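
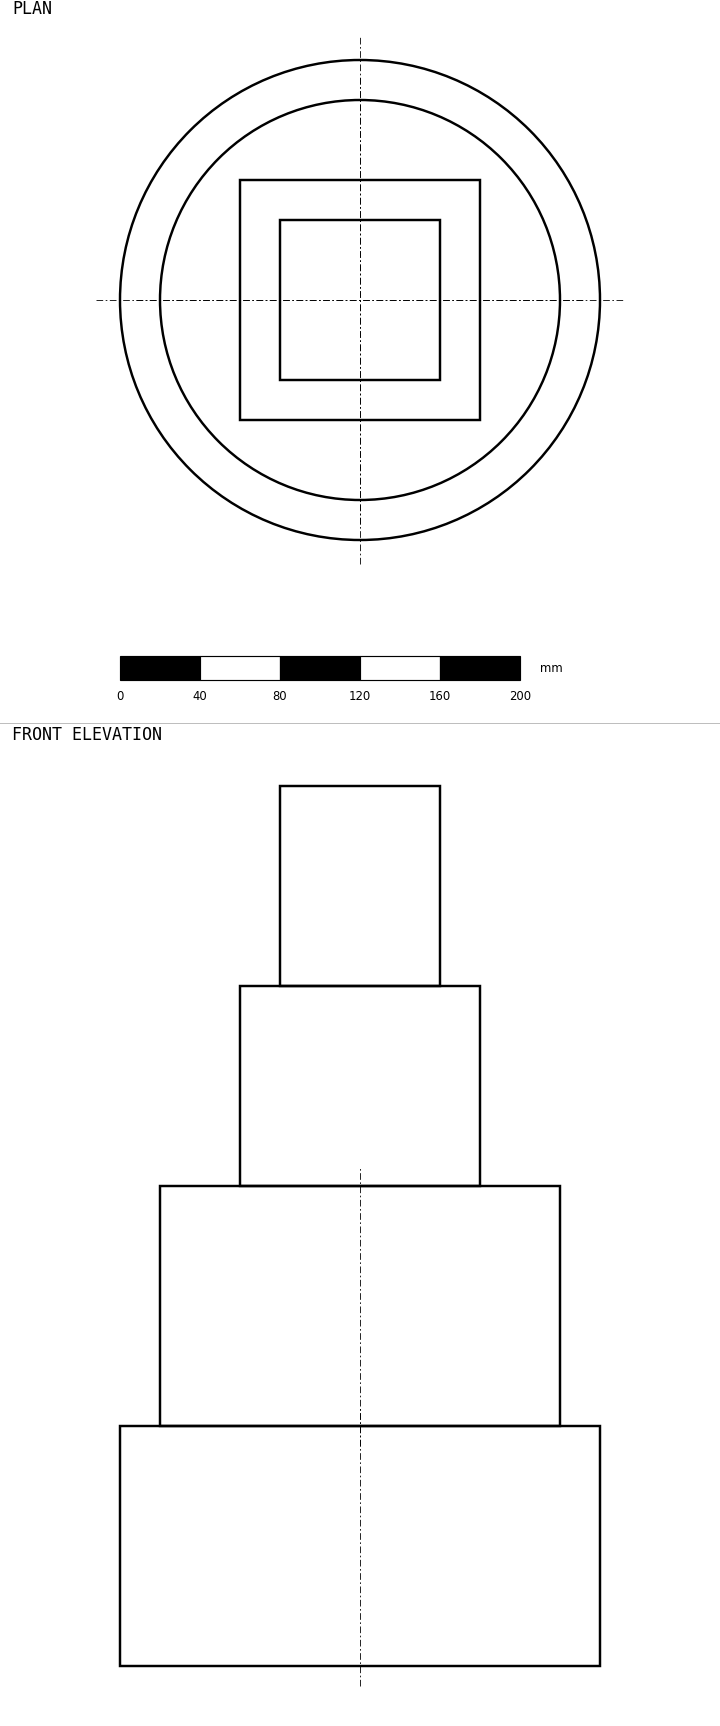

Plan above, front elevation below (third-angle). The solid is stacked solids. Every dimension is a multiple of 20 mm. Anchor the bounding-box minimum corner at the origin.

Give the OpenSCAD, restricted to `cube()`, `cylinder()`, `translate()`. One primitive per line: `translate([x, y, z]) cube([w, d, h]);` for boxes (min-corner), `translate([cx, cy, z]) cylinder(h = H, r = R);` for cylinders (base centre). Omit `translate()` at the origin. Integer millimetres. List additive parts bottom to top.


translate([120, 120, 0]) cylinder(h = 120, r = 120);
translate([120, 120, 120]) cylinder(h = 120, r = 100);
translate([60, 60, 240]) cube([120, 120, 100]);
translate([80, 80, 340]) cube([80, 80, 100]);


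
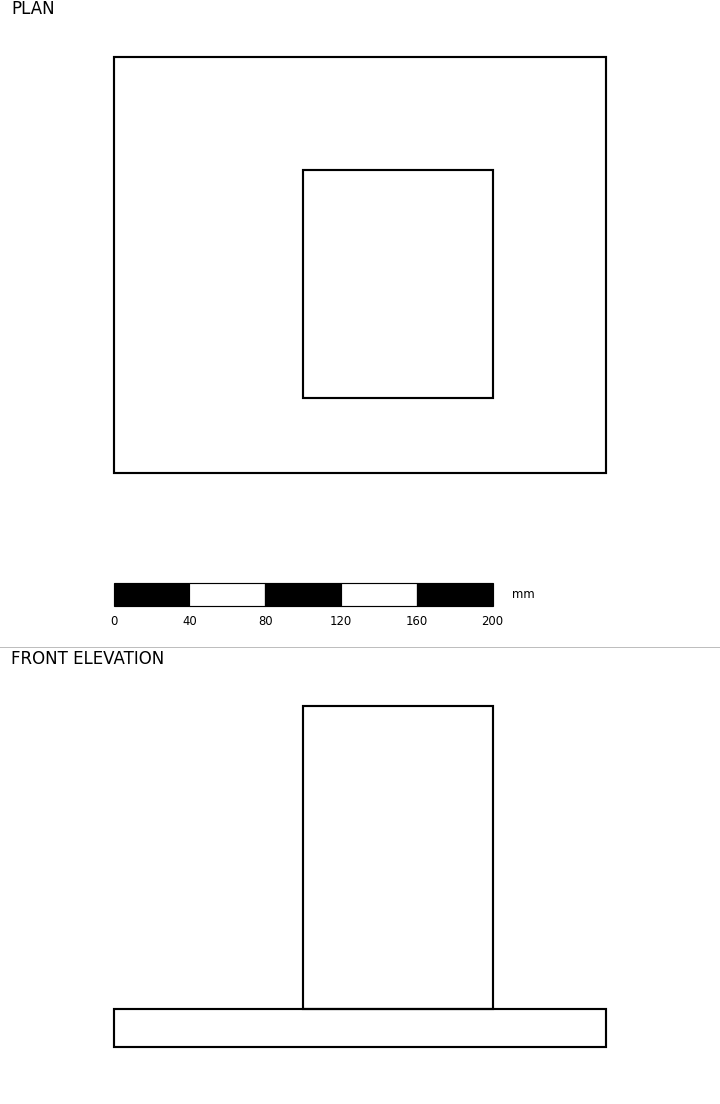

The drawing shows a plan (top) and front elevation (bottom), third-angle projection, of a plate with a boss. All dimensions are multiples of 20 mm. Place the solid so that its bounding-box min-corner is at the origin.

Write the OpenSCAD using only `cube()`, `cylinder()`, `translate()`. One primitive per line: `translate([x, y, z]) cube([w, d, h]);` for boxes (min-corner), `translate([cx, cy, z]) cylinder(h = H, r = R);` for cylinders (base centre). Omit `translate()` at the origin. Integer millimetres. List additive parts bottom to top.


cube([260, 220, 20]);
translate([100, 40, 20]) cube([100, 120, 160]);


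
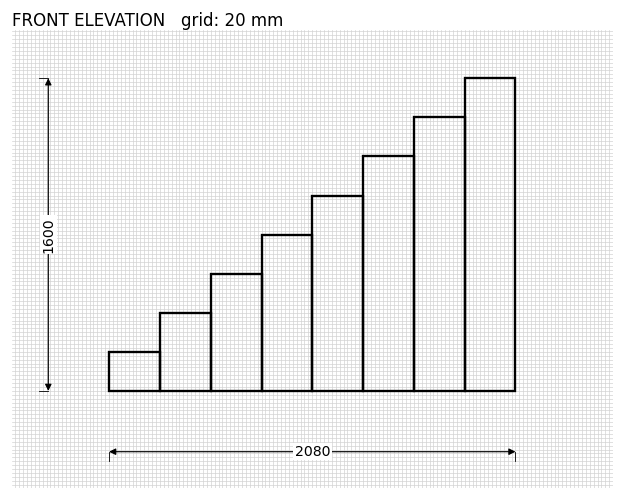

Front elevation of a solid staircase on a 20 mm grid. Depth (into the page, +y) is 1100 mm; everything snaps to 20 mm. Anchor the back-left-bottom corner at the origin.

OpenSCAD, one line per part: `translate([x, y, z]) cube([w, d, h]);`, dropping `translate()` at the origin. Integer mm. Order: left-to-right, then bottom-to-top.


cube([260, 1100, 200]);
translate([260, 0, 0]) cube([260, 1100, 400]);
translate([520, 0, 0]) cube([260, 1100, 600]);
translate([780, 0, 0]) cube([260, 1100, 800]);
translate([1040, 0, 0]) cube([260, 1100, 1000]);
translate([1300, 0, 0]) cube([260, 1100, 1200]);
translate([1560, 0, 0]) cube([260, 1100, 1400]);
translate([1820, 0, 0]) cube([260, 1100, 1600]);


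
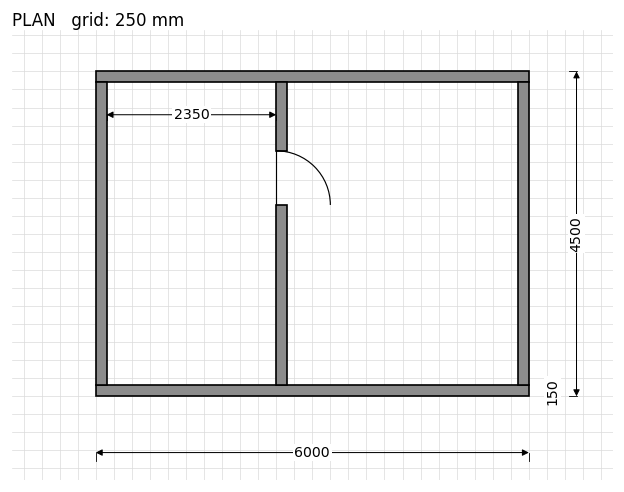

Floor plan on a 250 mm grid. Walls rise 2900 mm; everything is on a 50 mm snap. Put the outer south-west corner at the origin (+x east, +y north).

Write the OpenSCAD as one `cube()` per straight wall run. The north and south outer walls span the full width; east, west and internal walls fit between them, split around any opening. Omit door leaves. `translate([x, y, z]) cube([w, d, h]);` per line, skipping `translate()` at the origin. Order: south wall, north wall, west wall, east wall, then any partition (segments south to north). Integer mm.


cube([6000, 150, 2900]);
translate([0, 4350, 0]) cube([6000, 150, 2900]);
translate([0, 150, 0]) cube([150, 4200, 2900]);
translate([5850, 150, 0]) cube([150, 4200, 2900]);
translate([2500, 150, 0]) cube([150, 2500, 2900]);
translate([2500, 3400, 0]) cube([150, 950, 2900]);


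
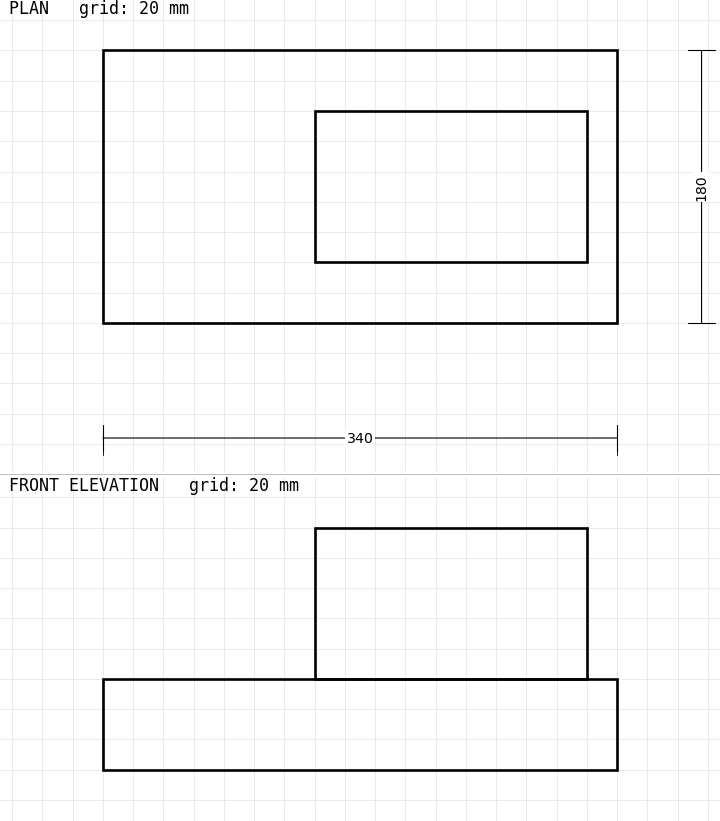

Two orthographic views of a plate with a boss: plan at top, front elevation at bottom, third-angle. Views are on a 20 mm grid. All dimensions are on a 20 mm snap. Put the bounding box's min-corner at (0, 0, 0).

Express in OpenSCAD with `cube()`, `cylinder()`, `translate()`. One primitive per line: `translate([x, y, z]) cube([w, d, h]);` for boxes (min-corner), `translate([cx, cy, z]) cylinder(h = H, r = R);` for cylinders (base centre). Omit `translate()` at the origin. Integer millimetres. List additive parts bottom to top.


cube([340, 180, 60]);
translate([140, 40, 60]) cube([180, 100, 100]);


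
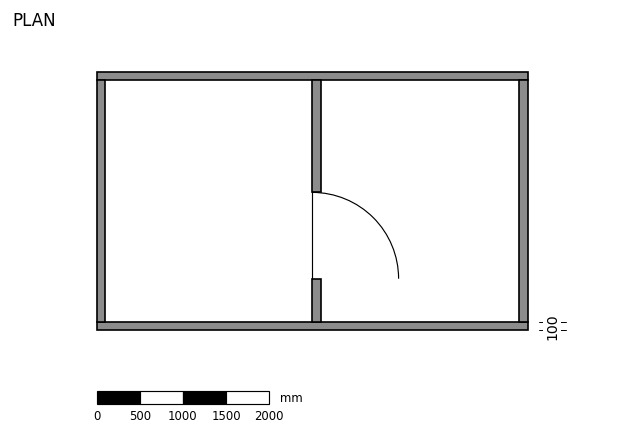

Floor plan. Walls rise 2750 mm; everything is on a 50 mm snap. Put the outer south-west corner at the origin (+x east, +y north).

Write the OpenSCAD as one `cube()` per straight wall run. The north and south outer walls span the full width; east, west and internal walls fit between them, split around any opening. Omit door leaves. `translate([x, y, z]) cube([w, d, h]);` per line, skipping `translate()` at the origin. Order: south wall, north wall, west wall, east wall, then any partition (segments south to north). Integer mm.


cube([5000, 100, 2750]);
translate([0, 2900, 0]) cube([5000, 100, 2750]);
translate([0, 100, 0]) cube([100, 2800, 2750]);
translate([4900, 100, 0]) cube([100, 2800, 2750]);
translate([2500, 100, 0]) cube([100, 500, 2750]);
translate([2500, 1600, 0]) cube([100, 1300, 2750]);


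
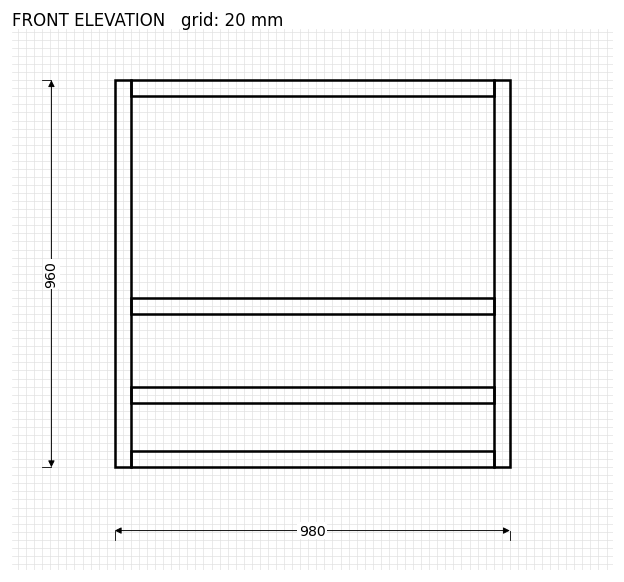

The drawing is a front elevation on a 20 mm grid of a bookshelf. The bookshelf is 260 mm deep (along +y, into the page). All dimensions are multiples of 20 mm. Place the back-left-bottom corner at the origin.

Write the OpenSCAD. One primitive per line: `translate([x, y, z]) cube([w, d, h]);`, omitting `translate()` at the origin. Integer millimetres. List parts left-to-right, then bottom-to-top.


cube([40, 260, 960]);
translate([40, 0, 0]) cube([900, 260, 40]);
translate([40, 0, 160]) cube([900, 260, 40]);
translate([40, 0, 380]) cube([900, 260, 40]);
translate([40, 0, 920]) cube([900, 260, 40]);
translate([940, 0, 0]) cube([40, 260, 960]);


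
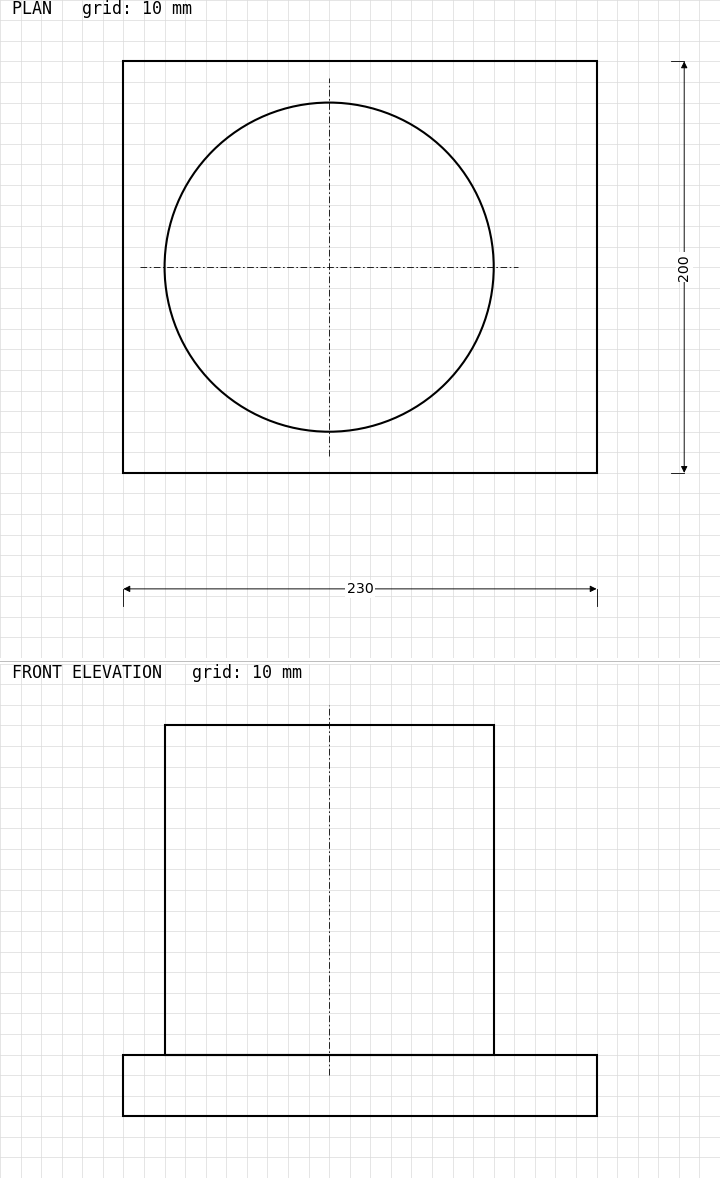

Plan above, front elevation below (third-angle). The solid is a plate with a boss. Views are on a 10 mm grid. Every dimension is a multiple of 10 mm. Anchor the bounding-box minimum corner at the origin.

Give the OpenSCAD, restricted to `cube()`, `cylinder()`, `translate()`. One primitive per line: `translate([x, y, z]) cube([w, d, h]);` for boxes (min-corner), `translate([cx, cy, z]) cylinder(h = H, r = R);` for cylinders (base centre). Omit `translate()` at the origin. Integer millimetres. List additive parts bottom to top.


cube([230, 200, 30]);
translate([100, 100, 30]) cylinder(h = 160, r = 80);


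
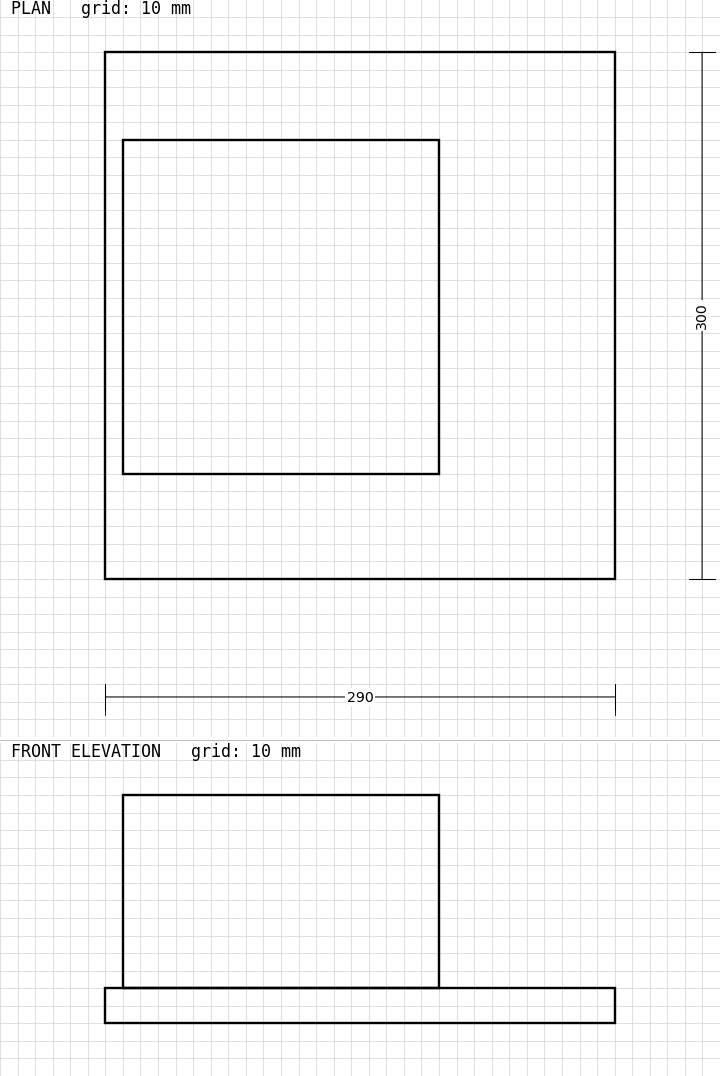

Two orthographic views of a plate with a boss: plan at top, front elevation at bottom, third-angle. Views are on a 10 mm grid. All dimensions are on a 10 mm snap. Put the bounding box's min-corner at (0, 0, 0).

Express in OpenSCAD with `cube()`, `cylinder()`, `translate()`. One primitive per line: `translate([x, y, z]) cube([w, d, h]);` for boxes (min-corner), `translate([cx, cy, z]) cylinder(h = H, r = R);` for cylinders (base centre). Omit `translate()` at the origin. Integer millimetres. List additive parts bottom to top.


cube([290, 300, 20]);
translate([10, 60, 20]) cube([180, 190, 110]);


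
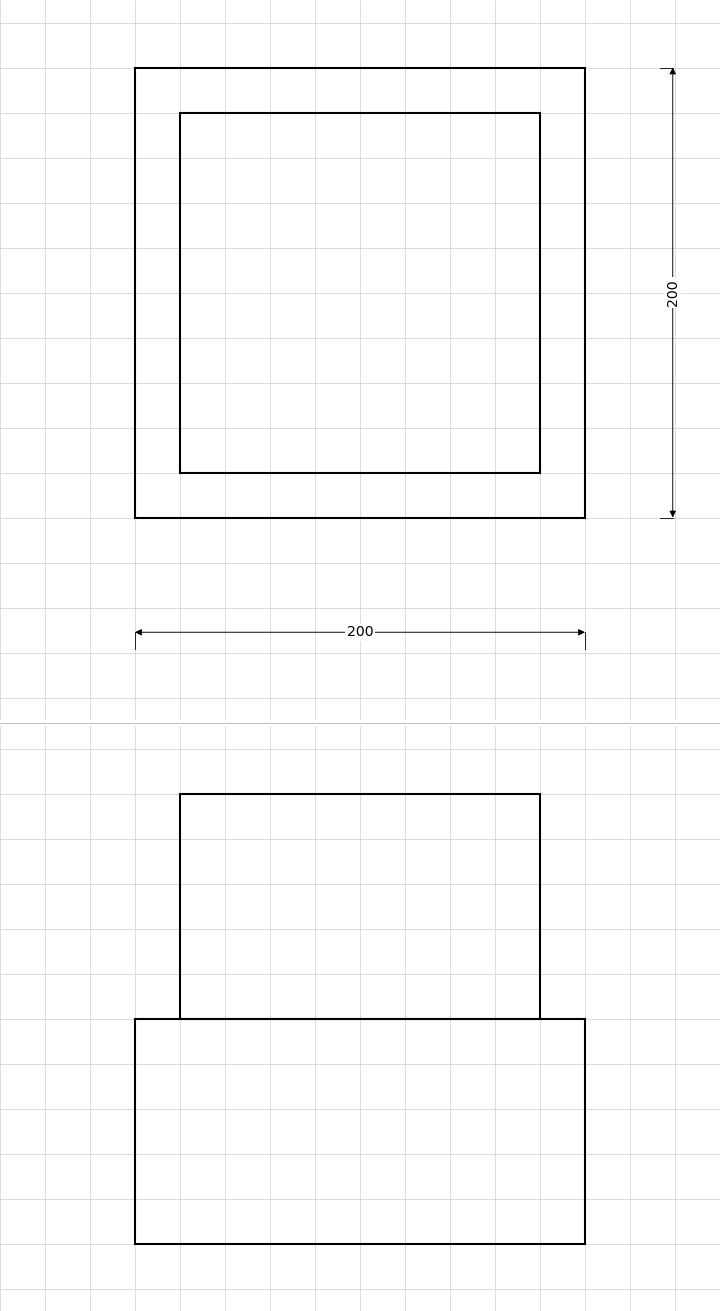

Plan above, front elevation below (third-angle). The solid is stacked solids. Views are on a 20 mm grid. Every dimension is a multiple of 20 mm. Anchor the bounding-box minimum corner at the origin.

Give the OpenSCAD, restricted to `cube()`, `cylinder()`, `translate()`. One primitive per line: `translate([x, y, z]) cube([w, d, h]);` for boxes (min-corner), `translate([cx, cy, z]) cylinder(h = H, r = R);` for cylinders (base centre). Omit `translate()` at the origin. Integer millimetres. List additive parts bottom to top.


cube([200, 200, 100]);
translate([20, 20, 100]) cube([160, 160, 100]);


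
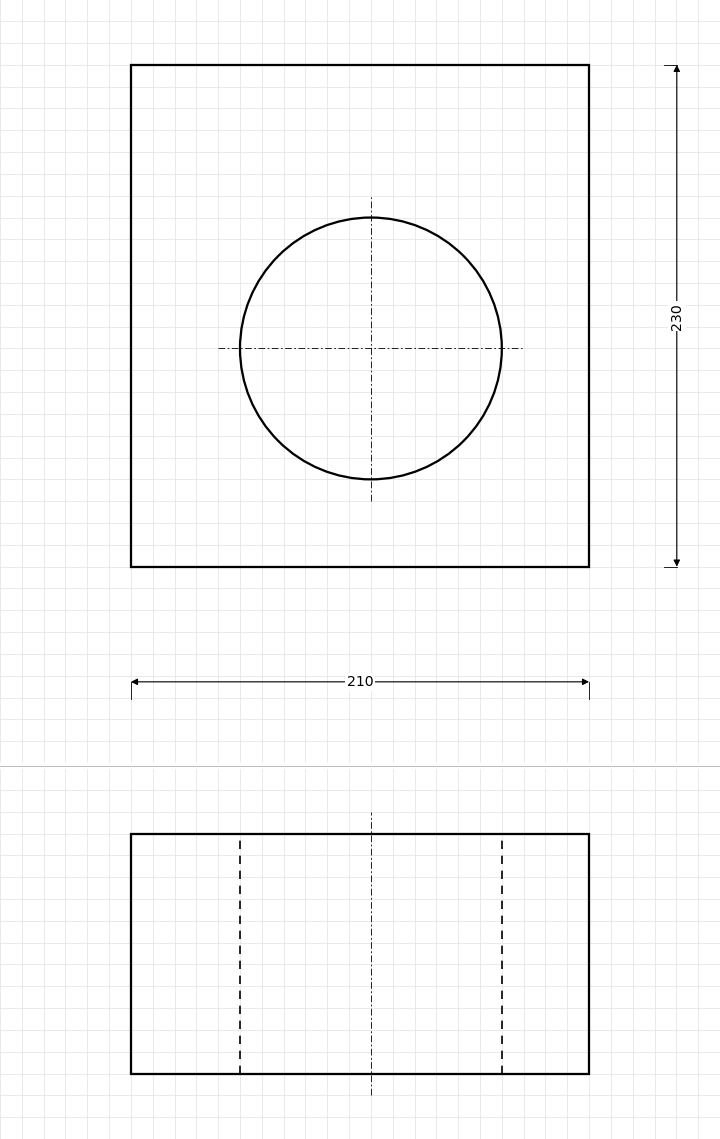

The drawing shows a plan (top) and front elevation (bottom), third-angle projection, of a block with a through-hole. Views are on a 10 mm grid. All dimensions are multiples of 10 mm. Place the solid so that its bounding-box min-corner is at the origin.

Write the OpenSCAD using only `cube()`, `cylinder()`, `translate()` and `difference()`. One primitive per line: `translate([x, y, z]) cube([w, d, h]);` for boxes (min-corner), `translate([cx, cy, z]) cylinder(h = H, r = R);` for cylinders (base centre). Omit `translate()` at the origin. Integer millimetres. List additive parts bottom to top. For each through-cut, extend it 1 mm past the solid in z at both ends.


difference() {
  cube([210, 230, 110]);
  translate([110, 100, -1]) cylinder(h = 112, r = 60);
}


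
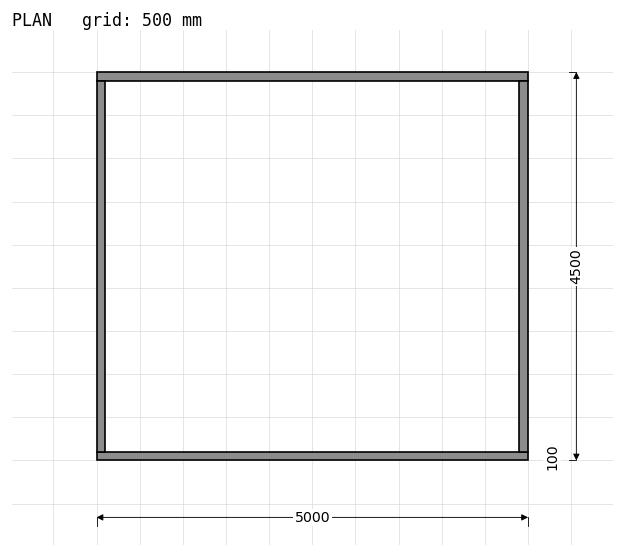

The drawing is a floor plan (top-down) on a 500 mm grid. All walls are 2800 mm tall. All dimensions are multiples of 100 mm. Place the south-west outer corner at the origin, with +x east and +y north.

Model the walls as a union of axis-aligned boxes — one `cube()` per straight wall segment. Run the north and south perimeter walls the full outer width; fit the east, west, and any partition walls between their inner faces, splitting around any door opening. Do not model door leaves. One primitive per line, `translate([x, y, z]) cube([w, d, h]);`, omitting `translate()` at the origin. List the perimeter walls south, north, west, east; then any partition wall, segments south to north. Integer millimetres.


cube([5000, 100, 2800]);
translate([0, 4400, 0]) cube([5000, 100, 2800]);
translate([0, 100, 0]) cube([100, 4300, 2800]);
translate([4900, 100, 0]) cube([100, 4300, 2800]);


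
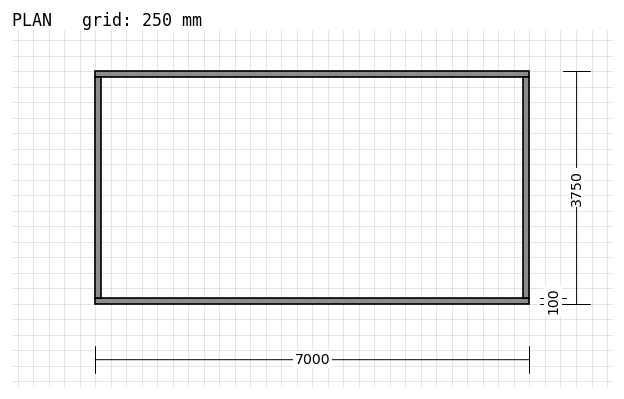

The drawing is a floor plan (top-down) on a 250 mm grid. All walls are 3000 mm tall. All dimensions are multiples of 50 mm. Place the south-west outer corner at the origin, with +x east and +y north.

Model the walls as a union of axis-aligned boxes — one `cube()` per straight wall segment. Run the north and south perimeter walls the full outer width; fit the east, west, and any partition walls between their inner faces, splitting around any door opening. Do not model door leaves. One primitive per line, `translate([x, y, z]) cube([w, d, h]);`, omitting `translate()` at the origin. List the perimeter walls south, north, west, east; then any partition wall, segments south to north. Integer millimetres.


cube([7000, 100, 3000]);
translate([0, 3650, 0]) cube([7000, 100, 3000]);
translate([0, 100, 0]) cube([100, 3550, 3000]);
translate([6900, 100, 0]) cube([100, 3550, 3000]);


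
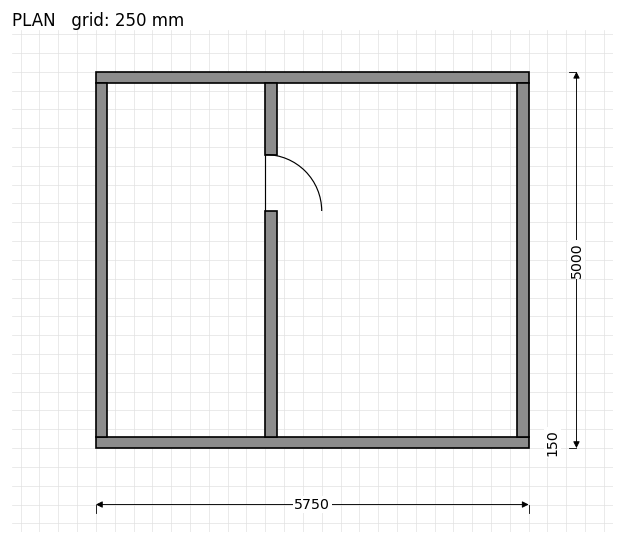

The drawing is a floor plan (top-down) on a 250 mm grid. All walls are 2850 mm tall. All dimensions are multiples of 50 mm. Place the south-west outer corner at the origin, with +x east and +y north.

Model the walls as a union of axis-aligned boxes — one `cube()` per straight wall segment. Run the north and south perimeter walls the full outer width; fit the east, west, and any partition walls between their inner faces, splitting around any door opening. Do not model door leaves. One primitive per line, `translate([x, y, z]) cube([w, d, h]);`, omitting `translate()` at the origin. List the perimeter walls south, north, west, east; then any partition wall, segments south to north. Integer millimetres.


cube([5750, 150, 2850]);
translate([0, 4850, 0]) cube([5750, 150, 2850]);
translate([0, 150, 0]) cube([150, 4700, 2850]);
translate([5600, 150, 0]) cube([150, 4700, 2850]);
translate([2250, 150, 0]) cube([150, 3000, 2850]);
translate([2250, 3900, 0]) cube([150, 950, 2850]);


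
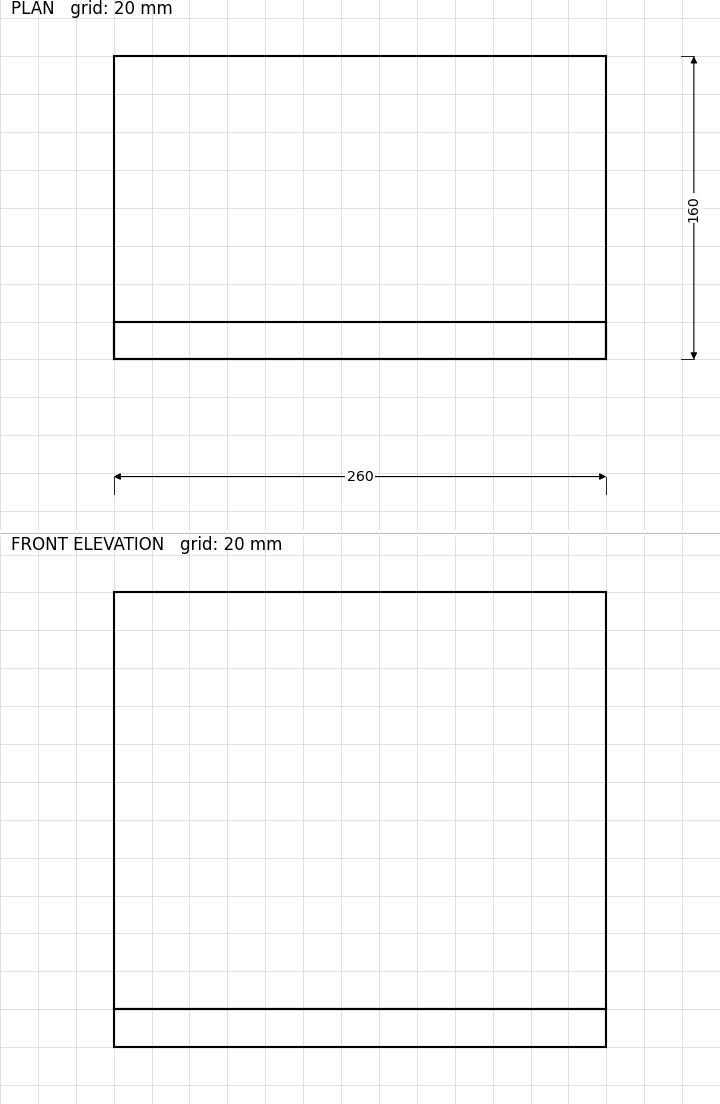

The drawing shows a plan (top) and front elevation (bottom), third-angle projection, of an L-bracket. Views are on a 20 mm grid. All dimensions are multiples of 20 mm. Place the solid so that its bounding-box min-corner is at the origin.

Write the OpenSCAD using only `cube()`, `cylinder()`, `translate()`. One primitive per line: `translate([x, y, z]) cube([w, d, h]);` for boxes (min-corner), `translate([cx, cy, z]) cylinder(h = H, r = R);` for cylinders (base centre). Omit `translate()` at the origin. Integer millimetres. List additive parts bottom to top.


cube([260, 160, 20]);
translate([0, 0, 20]) cube([260, 20, 220]);


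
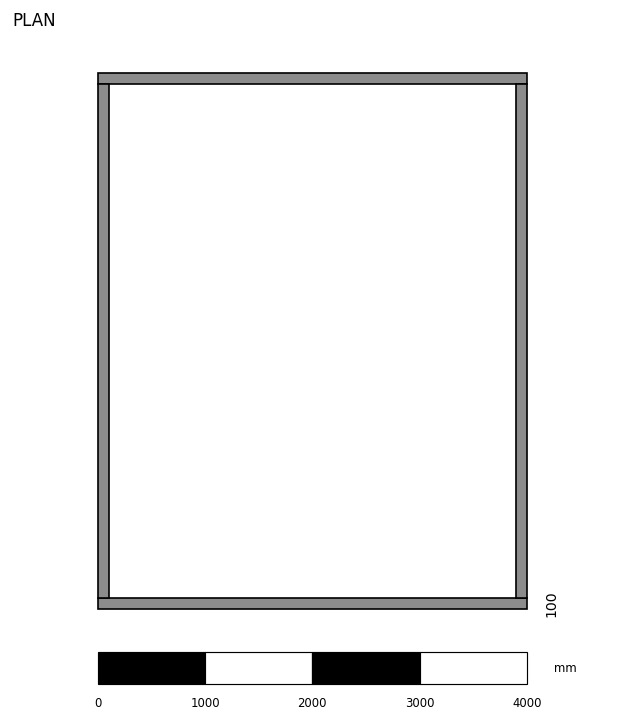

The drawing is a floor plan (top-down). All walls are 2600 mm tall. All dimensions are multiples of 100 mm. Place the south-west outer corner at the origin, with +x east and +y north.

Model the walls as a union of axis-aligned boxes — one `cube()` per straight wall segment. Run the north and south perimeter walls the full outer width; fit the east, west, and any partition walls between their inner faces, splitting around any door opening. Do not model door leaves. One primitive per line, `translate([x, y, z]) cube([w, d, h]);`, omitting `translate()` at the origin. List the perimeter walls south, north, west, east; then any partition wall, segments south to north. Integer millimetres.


cube([4000, 100, 2600]);
translate([0, 4900, 0]) cube([4000, 100, 2600]);
translate([0, 100, 0]) cube([100, 4800, 2600]);
translate([3900, 100, 0]) cube([100, 4800, 2600]);


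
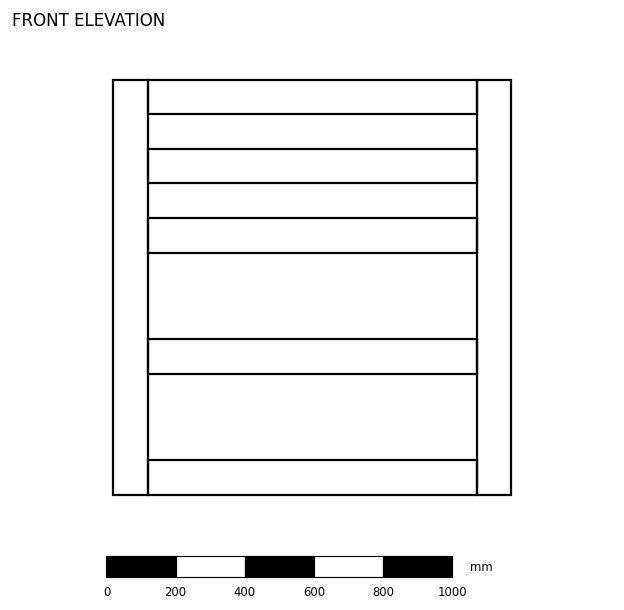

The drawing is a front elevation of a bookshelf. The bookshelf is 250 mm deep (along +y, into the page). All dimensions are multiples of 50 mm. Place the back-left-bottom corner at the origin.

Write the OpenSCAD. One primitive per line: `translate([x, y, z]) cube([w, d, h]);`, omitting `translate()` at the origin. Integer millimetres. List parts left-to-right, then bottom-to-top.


cube([100, 250, 1200]);
translate([100, 0, 0]) cube([950, 250, 100]);
translate([100, 0, 350]) cube([950, 250, 100]);
translate([100, 0, 700]) cube([950, 250, 100]);
translate([100, 0, 900]) cube([950, 250, 100]);
translate([100, 0, 1100]) cube([950, 250, 100]);
translate([1050, 0, 0]) cube([100, 250, 1200]);


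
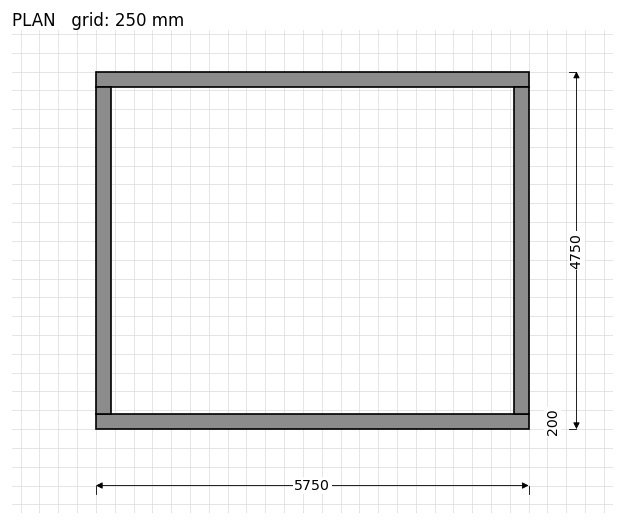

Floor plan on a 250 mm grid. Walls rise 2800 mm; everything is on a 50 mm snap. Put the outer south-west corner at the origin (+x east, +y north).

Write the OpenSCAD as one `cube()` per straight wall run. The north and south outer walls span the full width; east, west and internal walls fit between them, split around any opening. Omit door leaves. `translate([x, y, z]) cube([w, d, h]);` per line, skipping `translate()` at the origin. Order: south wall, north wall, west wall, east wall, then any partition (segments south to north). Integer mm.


cube([5750, 200, 2800]);
translate([0, 4550, 0]) cube([5750, 200, 2800]);
translate([0, 200, 0]) cube([200, 4350, 2800]);
translate([5550, 200, 0]) cube([200, 4350, 2800]);


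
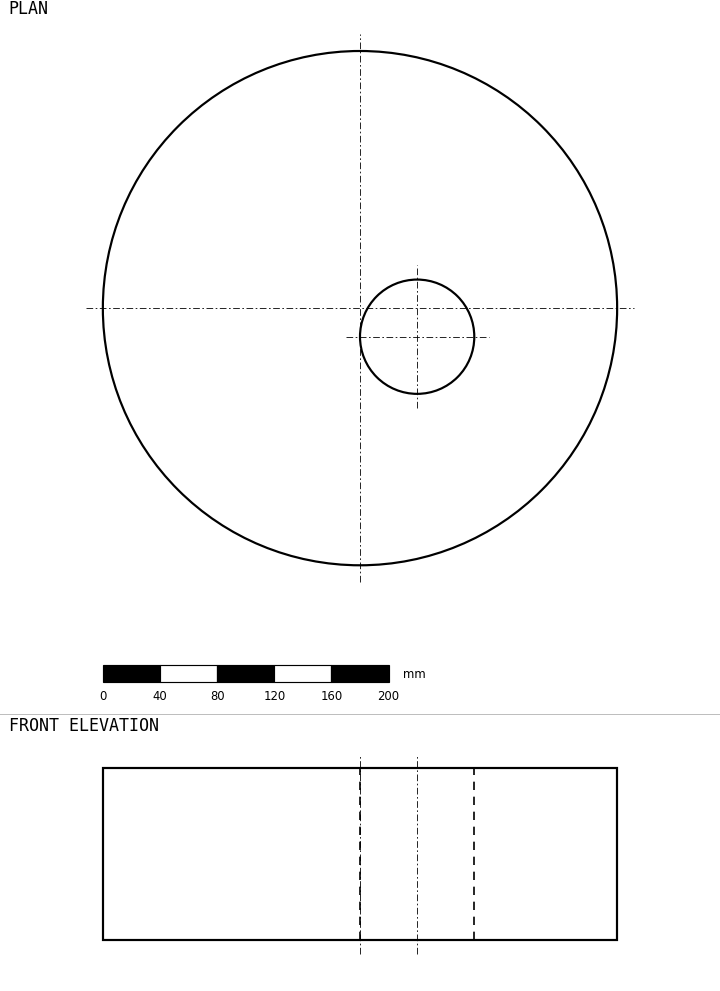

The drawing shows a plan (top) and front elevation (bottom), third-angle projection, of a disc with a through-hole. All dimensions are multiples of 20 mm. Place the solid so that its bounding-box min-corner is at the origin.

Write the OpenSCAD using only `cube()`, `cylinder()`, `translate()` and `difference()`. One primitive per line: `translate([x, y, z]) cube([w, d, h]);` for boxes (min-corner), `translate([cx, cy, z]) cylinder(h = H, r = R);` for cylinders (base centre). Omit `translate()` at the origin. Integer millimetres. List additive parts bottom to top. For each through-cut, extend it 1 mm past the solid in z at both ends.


difference() {
  translate([180, 180, 0]) cylinder(h = 120, r = 180);
  translate([220, 160, -1]) cylinder(h = 122, r = 40);
}


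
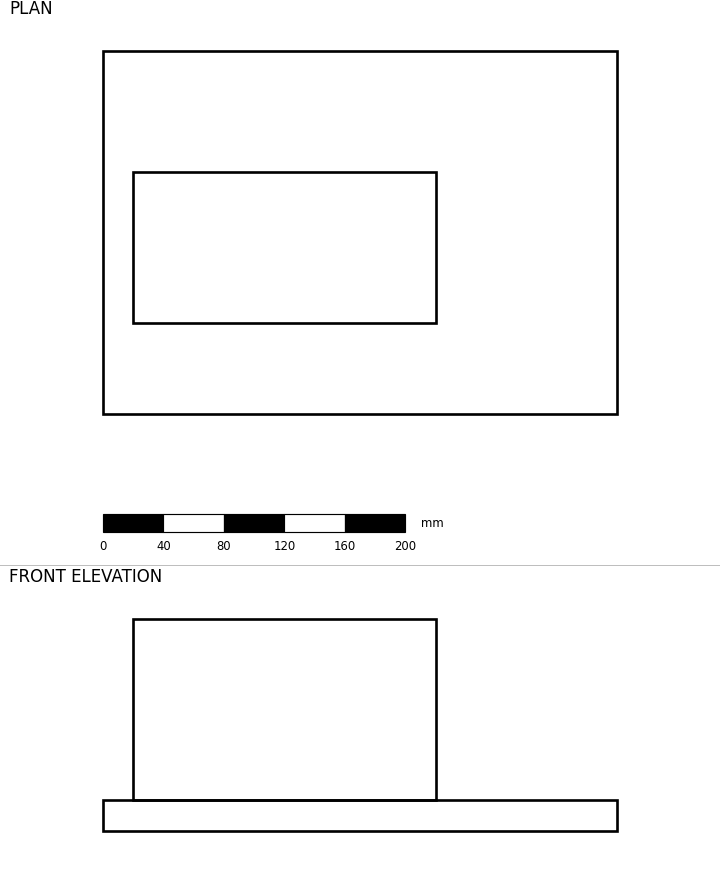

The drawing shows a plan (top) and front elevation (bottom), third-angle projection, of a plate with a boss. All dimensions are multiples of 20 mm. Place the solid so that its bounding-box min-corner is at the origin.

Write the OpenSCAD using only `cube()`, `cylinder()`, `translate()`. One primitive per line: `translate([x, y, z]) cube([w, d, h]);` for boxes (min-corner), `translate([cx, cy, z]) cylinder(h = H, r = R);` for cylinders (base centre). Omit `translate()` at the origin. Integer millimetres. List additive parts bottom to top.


cube([340, 240, 20]);
translate([20, 60, 20]) cube([200, 100, 120]);


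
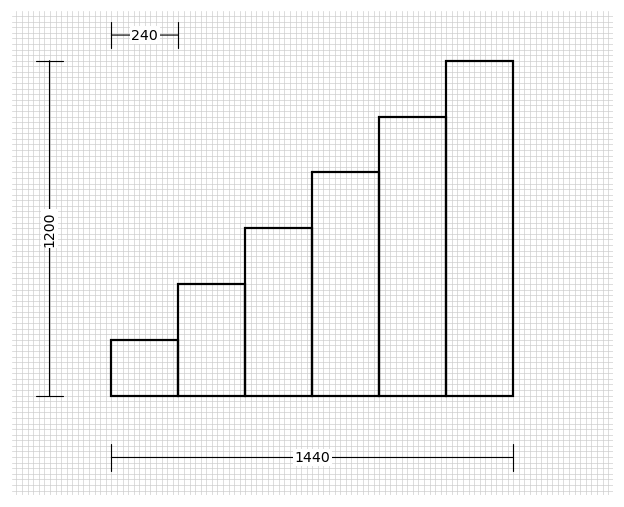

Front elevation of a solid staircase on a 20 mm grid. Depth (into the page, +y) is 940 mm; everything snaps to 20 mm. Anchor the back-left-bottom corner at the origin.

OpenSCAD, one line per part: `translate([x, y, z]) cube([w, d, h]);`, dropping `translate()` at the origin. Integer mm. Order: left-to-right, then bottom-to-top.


cube([240, 940, 200]);
translate([240, 0, 0]) cube([240, 940, 400]);
translate([480, 0, 0]) cube([240, 940, 600]);
translate([720, 0, 0]) cube([240, 940, 800]);
translate([960, 0, 0]) cube([240, 940, 1000]);
translate([1200, 0, 0]) cube([240, 940, 1200]);


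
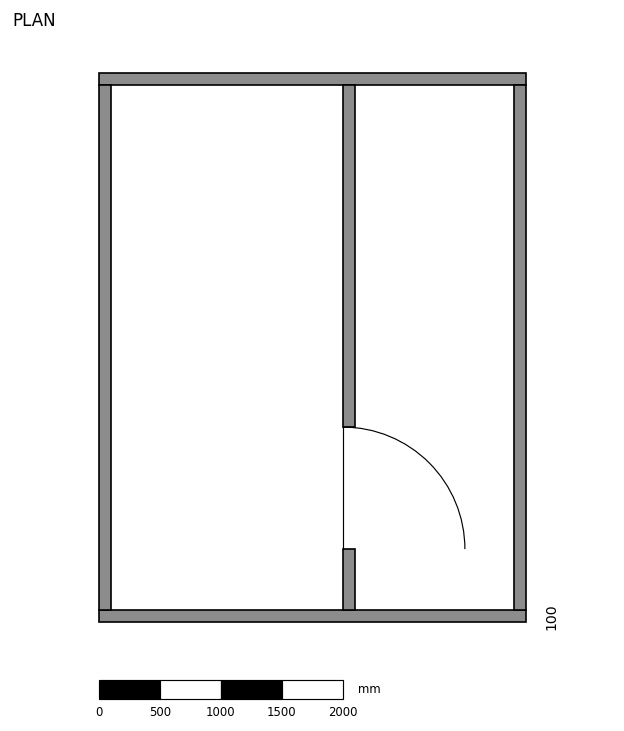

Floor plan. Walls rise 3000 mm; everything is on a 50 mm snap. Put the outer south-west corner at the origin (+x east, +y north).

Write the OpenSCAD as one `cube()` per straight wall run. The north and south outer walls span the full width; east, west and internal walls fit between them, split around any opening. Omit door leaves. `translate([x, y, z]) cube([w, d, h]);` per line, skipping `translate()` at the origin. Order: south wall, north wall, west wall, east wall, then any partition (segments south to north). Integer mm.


cube([3500, 100, 3000]);
translate([0, 4400, 0]) cube([3500, 100, 3000]);
translate([0, 100, 0]) cube([100, 4300, 3000]);
translate([3400, 100, 0]) cube([100, 4300, 3000]);
translate([2000, 100, 0]) cube([100, 500, 3000]);
translate([2000, 1600, 0]) cube([100, 2800, 3000]);


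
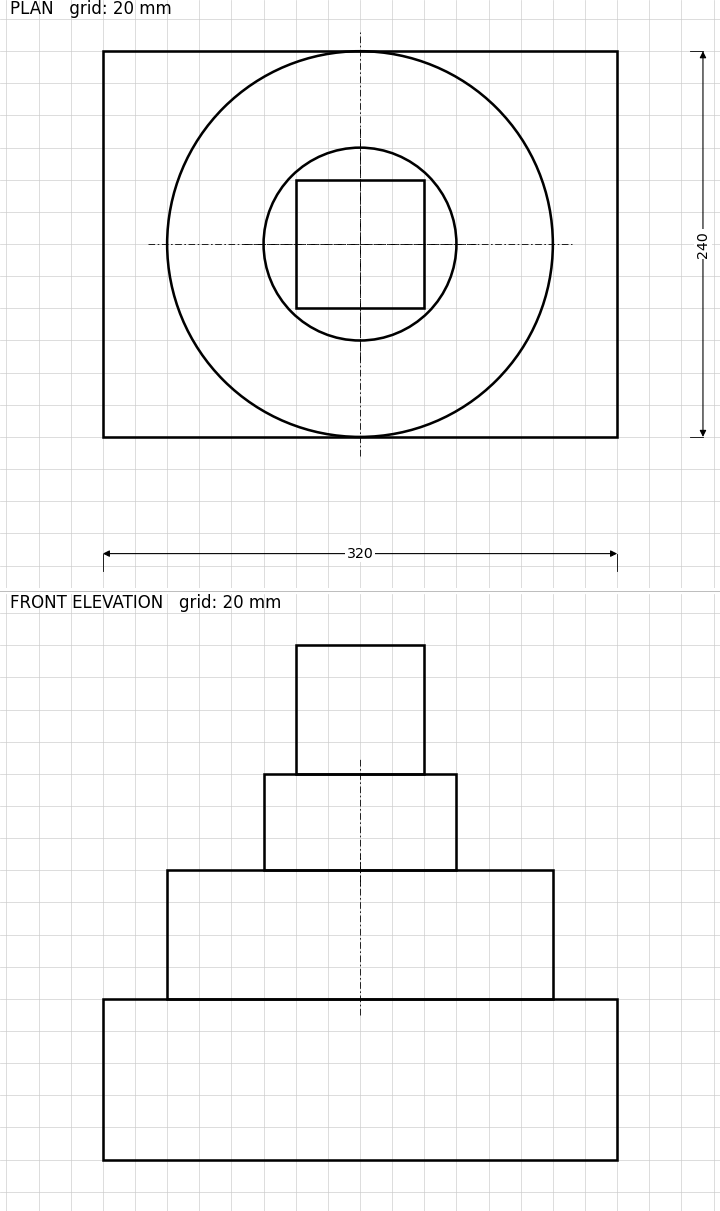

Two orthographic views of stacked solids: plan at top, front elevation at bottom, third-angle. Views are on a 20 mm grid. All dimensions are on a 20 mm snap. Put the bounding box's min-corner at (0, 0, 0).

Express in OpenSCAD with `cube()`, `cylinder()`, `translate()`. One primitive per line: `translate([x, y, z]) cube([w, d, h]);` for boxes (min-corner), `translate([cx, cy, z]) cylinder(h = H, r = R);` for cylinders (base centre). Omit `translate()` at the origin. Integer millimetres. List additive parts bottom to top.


cube([320, 240, 100]);
translate([160, 120, 100]) cylinder(h = 80, r = 120);
translate([160, 120, 180]) cylinder(h = 60, r = 60);
translate([120, 80, 240]) cube([80, 80, 80]);


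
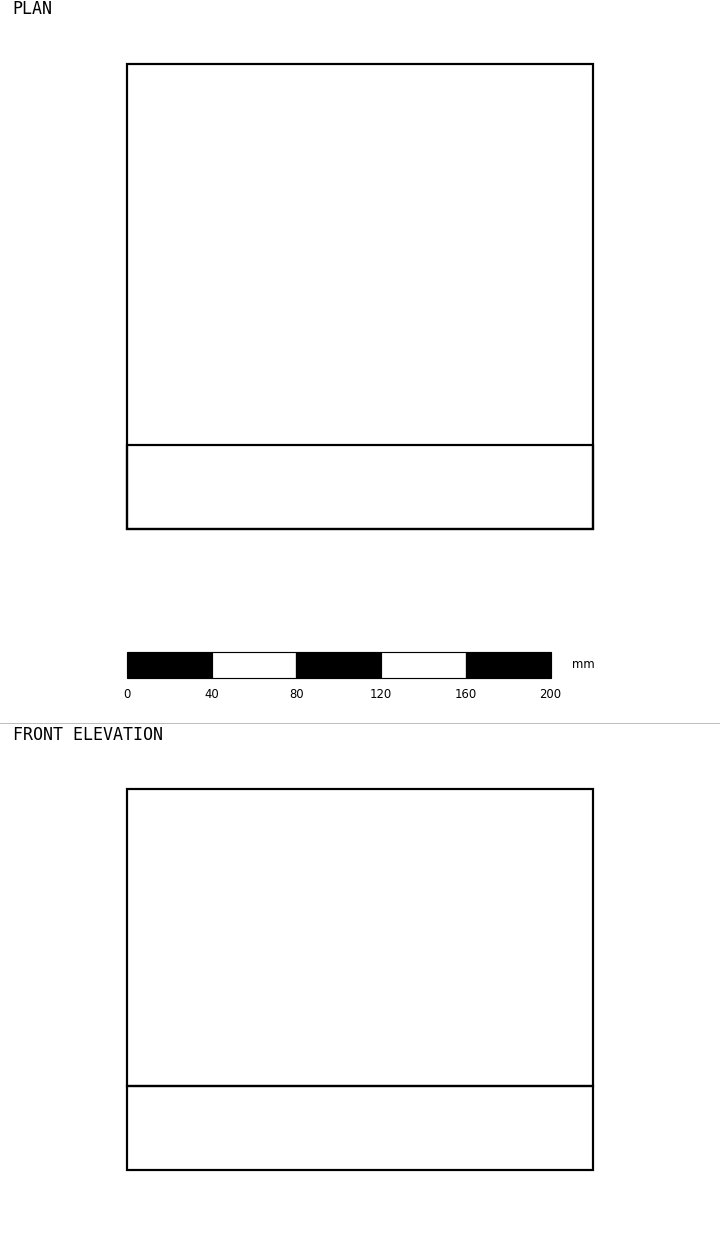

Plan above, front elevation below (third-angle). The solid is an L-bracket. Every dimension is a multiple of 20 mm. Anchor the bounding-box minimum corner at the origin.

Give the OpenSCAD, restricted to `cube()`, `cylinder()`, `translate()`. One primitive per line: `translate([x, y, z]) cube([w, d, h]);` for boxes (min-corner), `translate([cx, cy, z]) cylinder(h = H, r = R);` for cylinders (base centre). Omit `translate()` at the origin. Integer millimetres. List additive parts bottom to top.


cube([220, 220, 40]);
translate([0, 0, 40]) cube([220, 40, 140]);


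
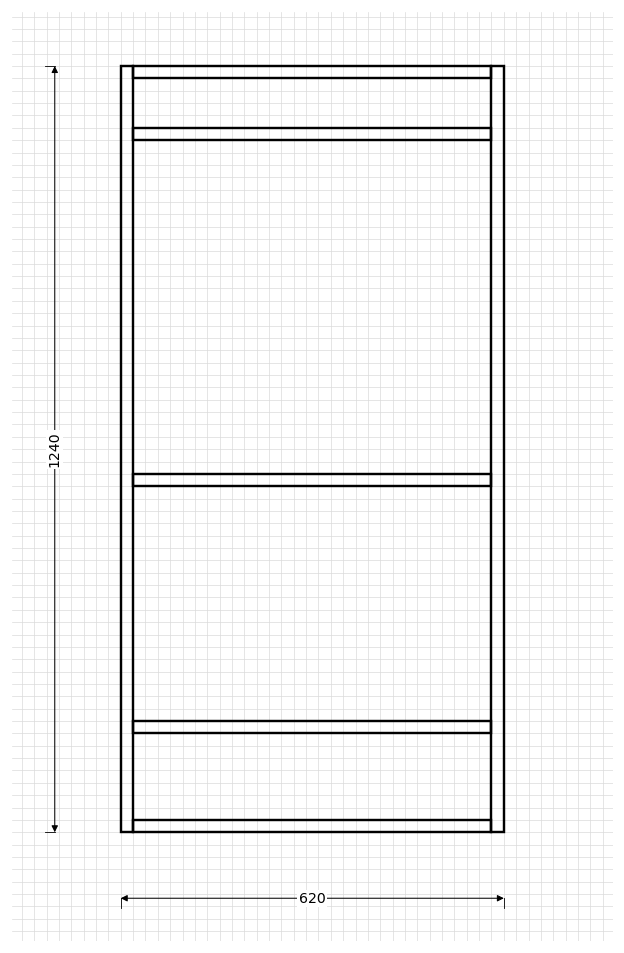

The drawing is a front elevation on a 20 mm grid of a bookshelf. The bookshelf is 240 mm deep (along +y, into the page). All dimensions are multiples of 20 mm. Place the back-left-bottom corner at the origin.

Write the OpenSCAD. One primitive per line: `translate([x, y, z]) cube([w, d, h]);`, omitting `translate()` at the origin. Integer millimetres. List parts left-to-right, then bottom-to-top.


cube([20, 240, 1240]);
translate([20, 0, 0]) cube([580, 240, 20]);
translate([20, 0, 160]) cube([580, 240, 20]);
translate([20, 0, 560]) cube([580, 240, 20]);
translate([20, 0, 1120]) cube([580, 240, 20]);
translate([20, 0, 1220]) cube([580, 240, 20]);
translate([600, 0, 0]) cube([20, 240, 1240]);


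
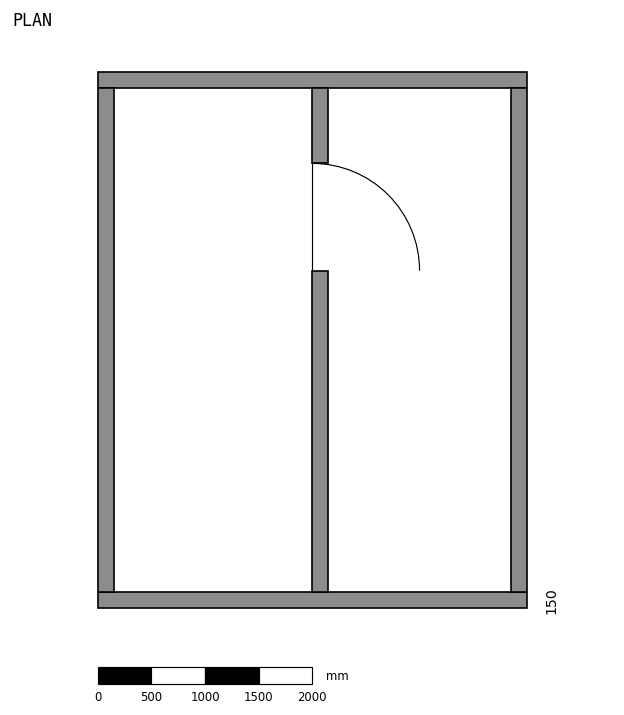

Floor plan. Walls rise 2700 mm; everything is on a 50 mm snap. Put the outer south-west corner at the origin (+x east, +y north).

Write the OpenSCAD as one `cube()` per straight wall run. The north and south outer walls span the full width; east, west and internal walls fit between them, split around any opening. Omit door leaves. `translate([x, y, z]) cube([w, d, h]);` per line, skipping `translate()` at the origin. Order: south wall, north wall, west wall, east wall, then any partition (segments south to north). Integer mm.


cube([4000, 150, 2700]);
translate([0, 4850, 0]) cube([4000, 150, 2700]);
translate([0, 150, 0]) cube([150, 4700, 2700]);
translate([3850, 150, 0]) cube([150, 4700, 2700]);
translate([2000, 150, 0]) cube([150, 3000, 2700]);
translate([2000, 4150, 0]) cube([150, 700, 2700]);


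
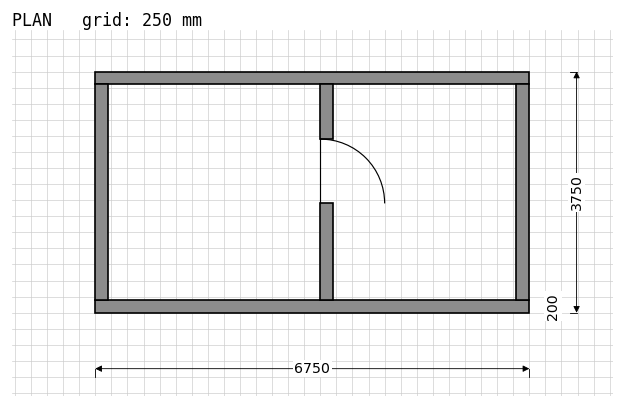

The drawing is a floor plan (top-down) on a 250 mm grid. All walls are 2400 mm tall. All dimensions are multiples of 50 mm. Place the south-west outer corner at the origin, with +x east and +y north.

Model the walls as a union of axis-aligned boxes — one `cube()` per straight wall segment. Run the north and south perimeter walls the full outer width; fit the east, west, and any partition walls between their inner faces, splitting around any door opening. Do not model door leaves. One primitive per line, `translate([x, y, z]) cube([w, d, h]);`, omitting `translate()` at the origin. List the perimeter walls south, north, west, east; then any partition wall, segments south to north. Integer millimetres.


cube([6750, 200, 2400]);
translate([0, 3550, 0]) cube([6750, 200, 2400]);
translate([0, 200, 0]) cube([200, 3350, 2400]);
translate([6550, 200, 0]) cube([200, 3350, 2400]);
translate([3500, 200, 0]) cube([200, 1500, 2400]);
translate([3500, 2700, 0]) cube([200, 850, 2400]);


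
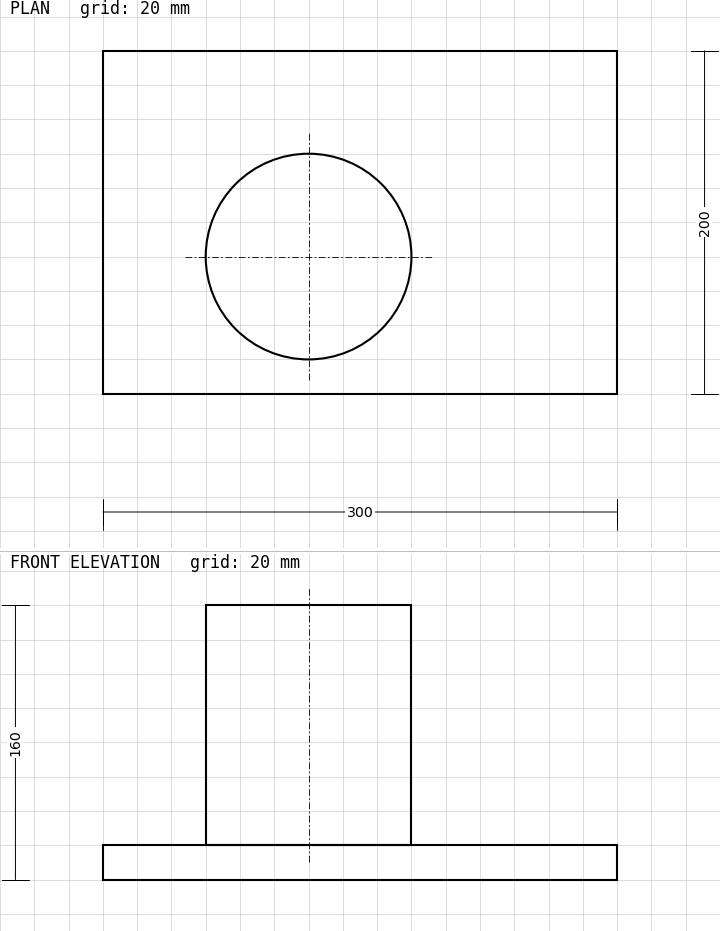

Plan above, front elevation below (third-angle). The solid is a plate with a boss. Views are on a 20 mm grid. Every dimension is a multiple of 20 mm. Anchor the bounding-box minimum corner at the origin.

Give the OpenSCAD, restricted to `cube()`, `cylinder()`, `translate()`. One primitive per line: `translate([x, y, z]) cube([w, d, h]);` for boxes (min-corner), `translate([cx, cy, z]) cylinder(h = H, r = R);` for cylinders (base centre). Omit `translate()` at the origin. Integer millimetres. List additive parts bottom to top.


cube([300, 200, 20]);
translate([120, 80, 20]) cylinder(h = 140, r = 60);


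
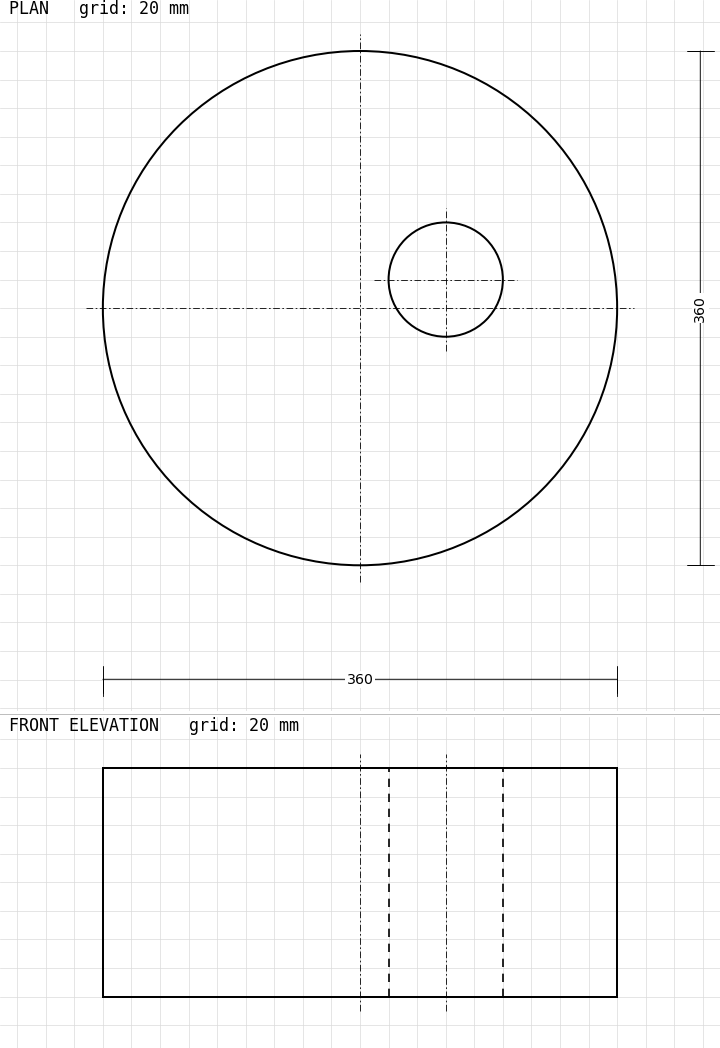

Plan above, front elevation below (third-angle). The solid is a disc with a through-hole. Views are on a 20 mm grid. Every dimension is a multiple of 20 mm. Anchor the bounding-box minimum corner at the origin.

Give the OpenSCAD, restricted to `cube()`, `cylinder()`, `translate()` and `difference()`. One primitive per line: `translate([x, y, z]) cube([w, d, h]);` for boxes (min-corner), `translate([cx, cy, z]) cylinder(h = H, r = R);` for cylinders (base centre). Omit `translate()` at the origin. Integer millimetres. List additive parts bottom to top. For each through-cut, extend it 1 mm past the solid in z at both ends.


difference() {
  translate([180, 180, 0]) cylinder(h = 160, r = 180);
  translate([240, 200, -1]) cylinder(h = 162, r = 40);
}


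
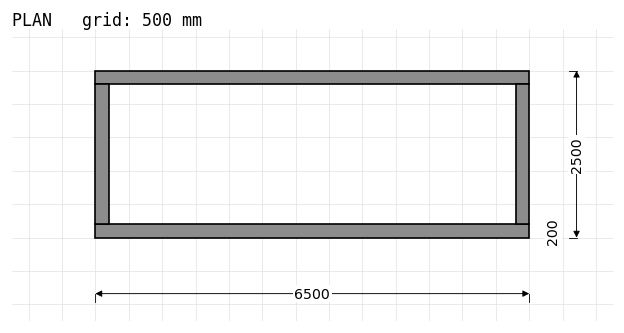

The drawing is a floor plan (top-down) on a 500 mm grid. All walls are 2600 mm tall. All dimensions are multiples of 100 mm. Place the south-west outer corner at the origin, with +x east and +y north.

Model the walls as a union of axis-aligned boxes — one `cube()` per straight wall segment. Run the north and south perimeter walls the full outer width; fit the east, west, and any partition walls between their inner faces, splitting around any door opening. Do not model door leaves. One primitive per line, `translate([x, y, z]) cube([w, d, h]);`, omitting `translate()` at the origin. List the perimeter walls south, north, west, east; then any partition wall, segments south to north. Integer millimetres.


cube([6500, 200, 2600]);
translate([0, 2300, 0]) cube([6500, 200, 2600]);
translate([0, 200, 0]) cube([200, 2100, 2600]);
translate([6300, 200, 0]) cube([200, 2100, 2600]);


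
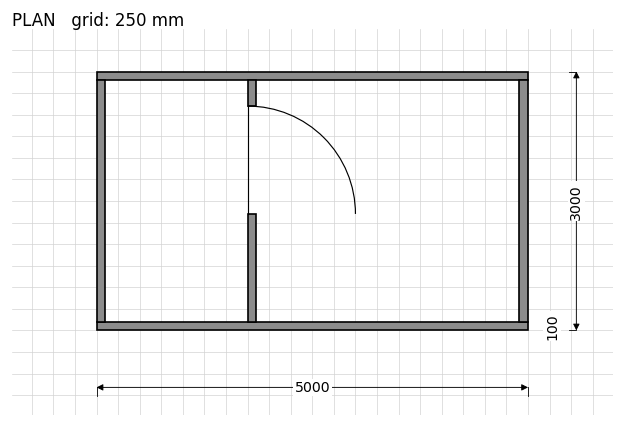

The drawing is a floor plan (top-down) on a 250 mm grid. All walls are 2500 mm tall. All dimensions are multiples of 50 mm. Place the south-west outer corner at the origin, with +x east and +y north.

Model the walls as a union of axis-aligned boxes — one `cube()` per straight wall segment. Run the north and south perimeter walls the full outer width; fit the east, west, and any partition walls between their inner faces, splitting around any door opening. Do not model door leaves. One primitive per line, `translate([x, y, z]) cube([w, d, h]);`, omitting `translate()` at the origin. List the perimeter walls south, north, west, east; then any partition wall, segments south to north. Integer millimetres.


cube([5000, 100, 2500]);
translate([0, 2900, 0]) cube([5000, 100, 2500]);
translate([0, 100, 0]) cube([100, 2800, 2500]);
translate([4900, 100, 0]) cube([100, 2800, 2500]);
translate([1750, 100, 0]) cube([100, 1250, 2500]);
translate([1750, 2600, 0]) cube([100, 300, 2500]);


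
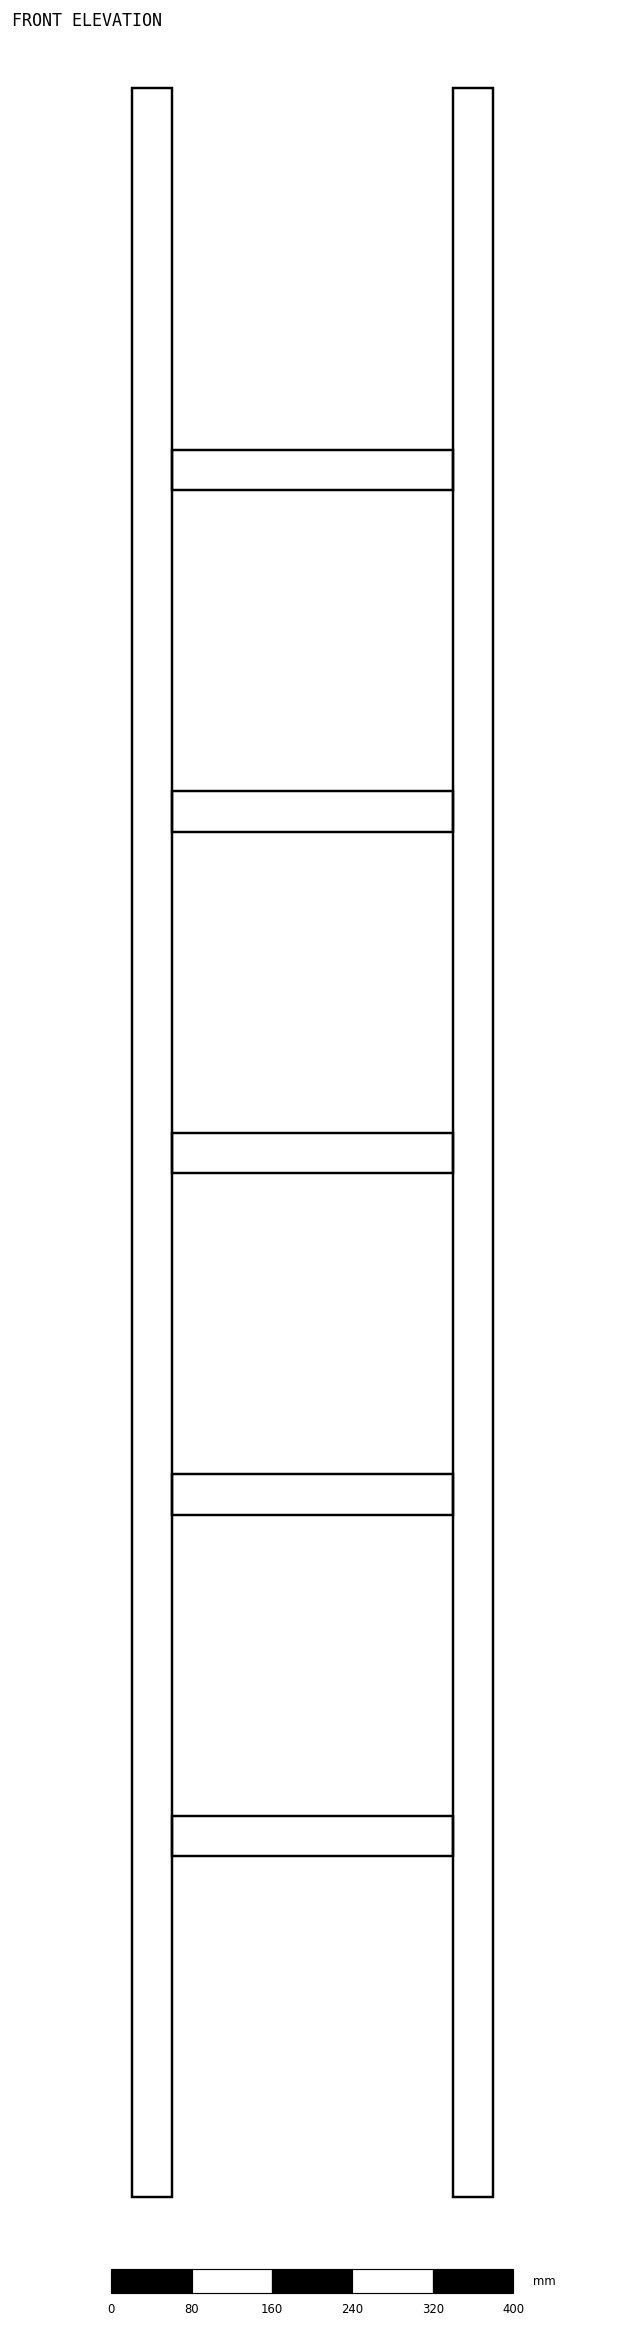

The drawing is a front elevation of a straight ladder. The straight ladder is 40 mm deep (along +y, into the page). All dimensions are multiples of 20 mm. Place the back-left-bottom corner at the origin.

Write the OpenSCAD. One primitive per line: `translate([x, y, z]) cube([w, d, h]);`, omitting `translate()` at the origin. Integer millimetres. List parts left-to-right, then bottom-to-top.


cube([40, 40, 2100]);
translate([40, 0, 340]) cube([280, 40, 40]);
translate([40, 0, 680]) cube([280, 40, 40]);
translate([40, 0, 1020]) cube([280, 40, 40]);
translate([40, 0, 1360]) cube([280, 40, 40]);
translate([40, 0, 1700]) cube([280, 40, 40]);
translate([320, 0, 0]) cube([40, 40, 2100]);


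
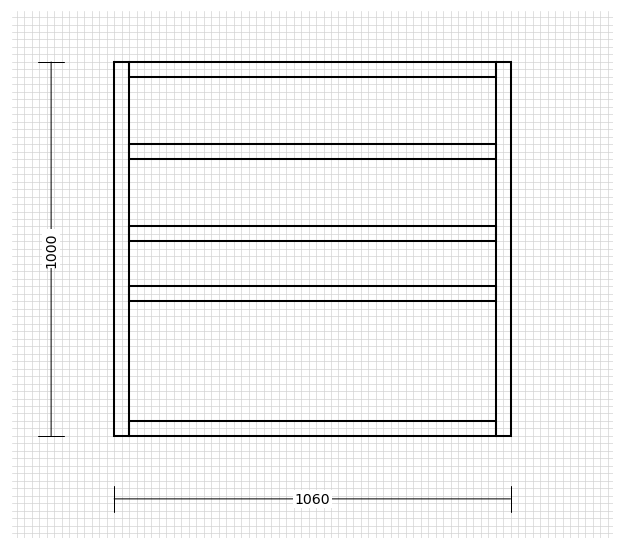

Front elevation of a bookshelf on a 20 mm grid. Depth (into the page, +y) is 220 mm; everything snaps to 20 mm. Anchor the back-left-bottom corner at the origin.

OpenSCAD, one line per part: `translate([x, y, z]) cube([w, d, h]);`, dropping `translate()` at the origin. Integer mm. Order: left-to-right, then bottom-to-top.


cube([40, 220, 1000]);
translate([40, 0, 0]) cube([980, 220, 40]);
translate([40, 0, 360]) cube([980, 220, 40]);
translate([40, 0, 520]) cube([980, 220, 40]);
translate([40, 0, 740]) cube([980, 220, 40]);
translate([40, 0, 960]) cube([980, 220, 40]);
translate([1020, 0, 0]) cube([40, 220, 1000]);


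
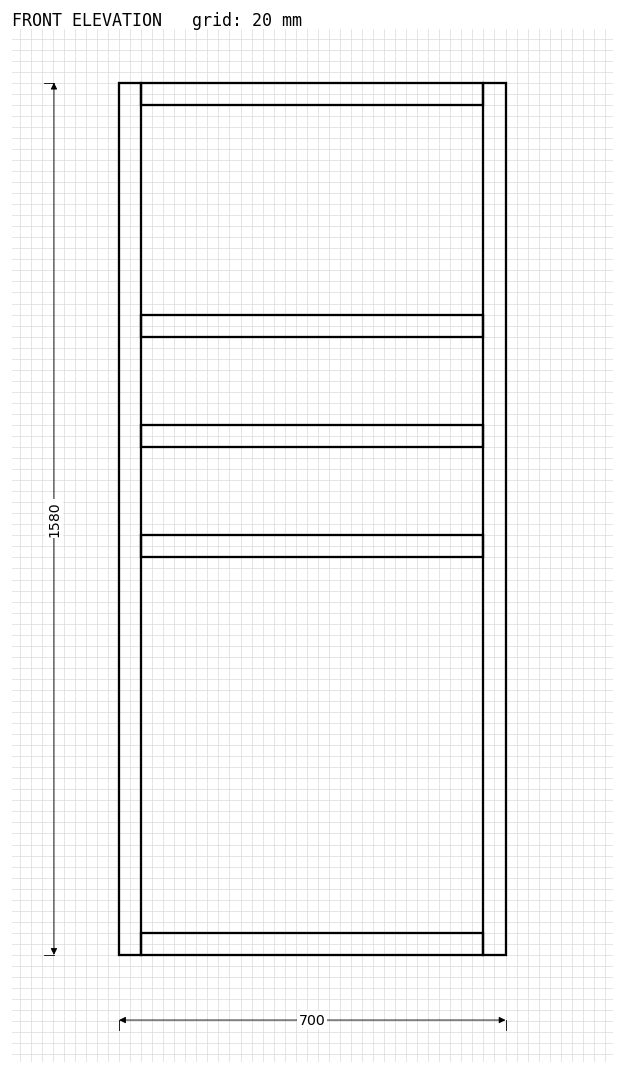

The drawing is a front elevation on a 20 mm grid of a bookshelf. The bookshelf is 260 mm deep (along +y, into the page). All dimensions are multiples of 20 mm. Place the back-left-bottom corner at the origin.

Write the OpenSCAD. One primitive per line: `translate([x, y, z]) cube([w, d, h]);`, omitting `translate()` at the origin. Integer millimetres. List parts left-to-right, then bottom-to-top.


cube([40, 260, 1580]);
translate([40, 0, 0]) cube([620, 260, 40]);
translate([40, 0, 720]) cube([620, 260, 40]);
translate([40, 0, 920]) cube([620, 260, 40]);
translate([40, 0, 1120]) cube([620, 260, 40]);
translate([40, 0, 1540]) cube([620, 260, 40]);
translate([660, 0, 0]) cube([40, 260, 1580]);


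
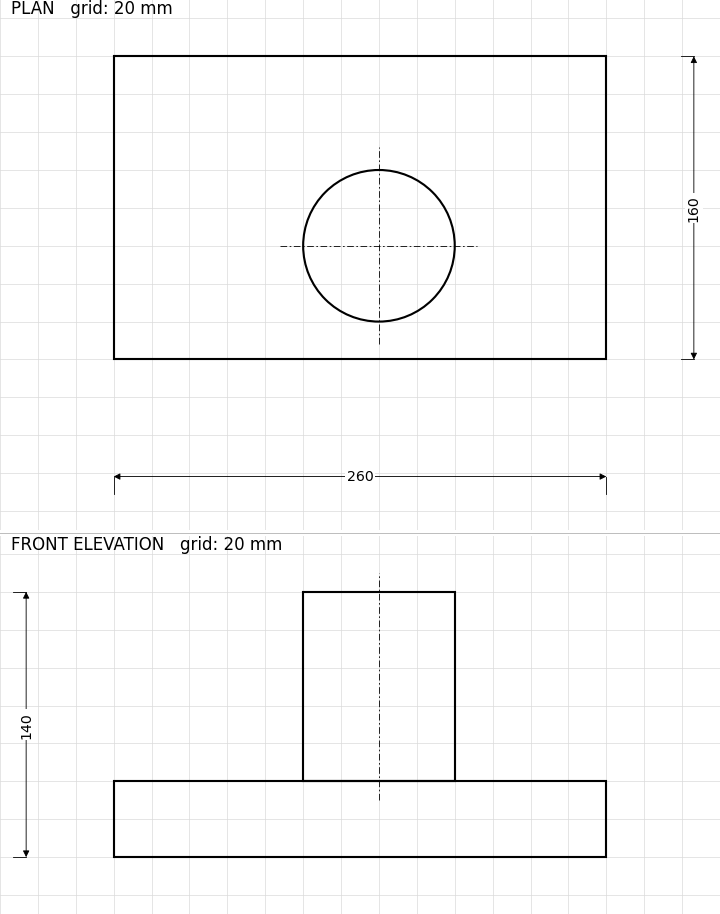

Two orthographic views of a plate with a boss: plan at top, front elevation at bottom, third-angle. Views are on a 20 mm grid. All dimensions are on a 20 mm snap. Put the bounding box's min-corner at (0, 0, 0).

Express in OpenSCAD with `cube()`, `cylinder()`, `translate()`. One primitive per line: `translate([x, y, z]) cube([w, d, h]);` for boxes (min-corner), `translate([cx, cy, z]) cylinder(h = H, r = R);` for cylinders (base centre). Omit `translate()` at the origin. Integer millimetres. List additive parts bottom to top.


cube([260, 160, 40]);
translate([140, 60, 40]) cylinder(h = 100, r = 40);


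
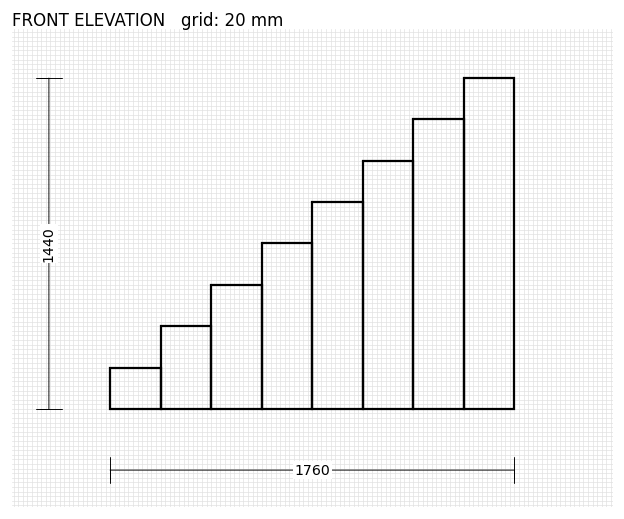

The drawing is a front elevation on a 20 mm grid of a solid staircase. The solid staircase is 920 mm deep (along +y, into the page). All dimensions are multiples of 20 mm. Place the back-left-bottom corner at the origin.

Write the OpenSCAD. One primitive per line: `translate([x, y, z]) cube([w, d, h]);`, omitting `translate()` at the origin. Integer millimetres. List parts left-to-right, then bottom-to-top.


cube([220, 920, 180]);
translate([220, 0, 0]) cube([220, 920, 360]);
translate([440, 0, 0]) cube([220, 920, 540]);
translate([660, 0, 0]) cube([220, 920, 720]);
translate([880, 0, 0]) cube([220, 920, 900]);
translate([1100, 0, 0]) cube([220, 920, 1080]);
translate([1320, 0, 0]) cube([220, 920, 1260]);
translate([1540, 0, 0]) cube([220, 920, 1440]);


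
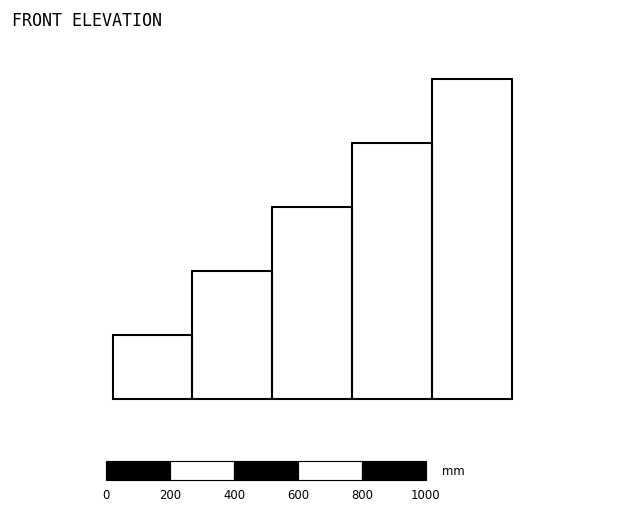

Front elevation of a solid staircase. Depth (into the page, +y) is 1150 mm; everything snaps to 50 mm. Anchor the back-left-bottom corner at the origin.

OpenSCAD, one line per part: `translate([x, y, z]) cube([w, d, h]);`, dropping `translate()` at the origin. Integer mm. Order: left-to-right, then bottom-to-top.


cube([250, 1150, 200]);
translate([250, 0, 0]) cube([250, 1150, 400]);
translate([500, 0, 0]) cube([250, 1150, 600]);
translate([750, 0, 0]) cube([250, 1150, 800]);
translate([1000, 0, 0]) cube([250, 1150, 1000]);


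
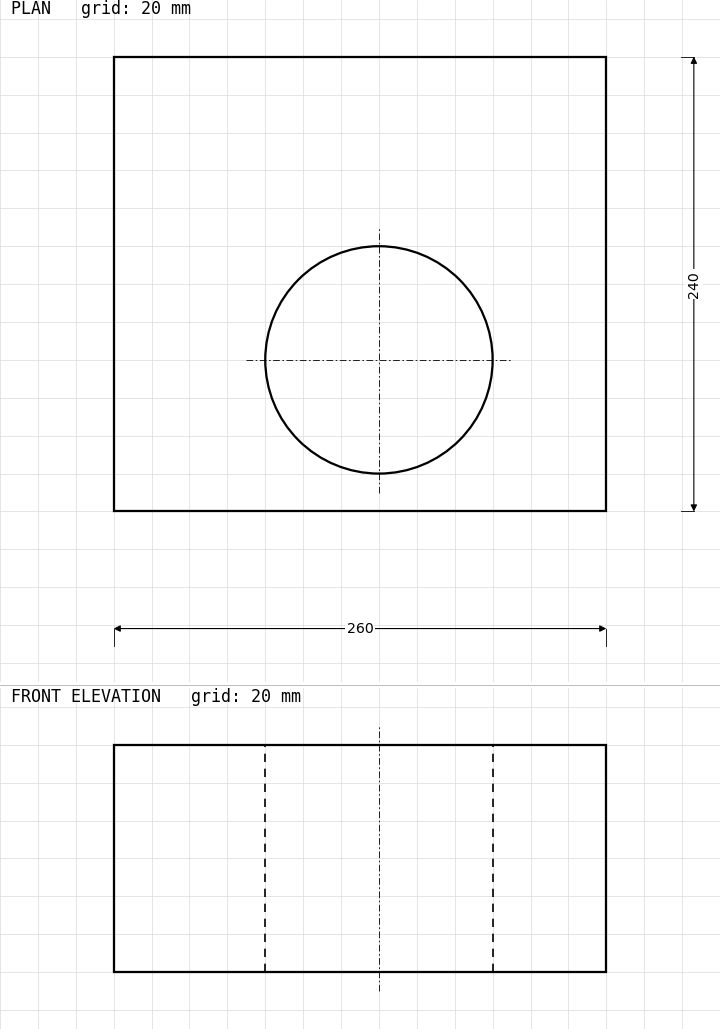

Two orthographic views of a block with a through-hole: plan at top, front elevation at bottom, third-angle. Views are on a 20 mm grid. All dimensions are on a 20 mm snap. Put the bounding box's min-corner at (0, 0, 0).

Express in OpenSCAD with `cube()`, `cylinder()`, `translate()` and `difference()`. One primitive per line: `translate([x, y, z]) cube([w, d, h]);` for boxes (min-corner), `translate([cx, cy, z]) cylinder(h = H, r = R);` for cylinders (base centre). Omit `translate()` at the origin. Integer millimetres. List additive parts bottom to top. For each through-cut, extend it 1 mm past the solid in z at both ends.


difference() {
  cube([260, 240, 120]);
  translate([140, 80, -1]) cylinder(h = 122, r = 60);
}
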